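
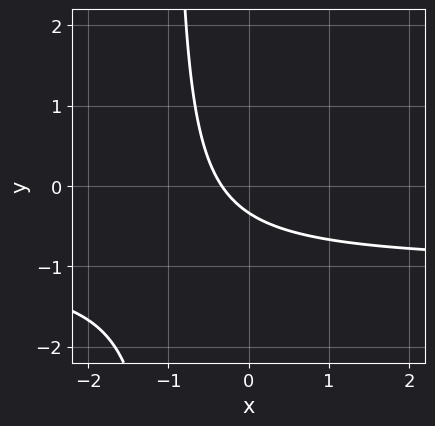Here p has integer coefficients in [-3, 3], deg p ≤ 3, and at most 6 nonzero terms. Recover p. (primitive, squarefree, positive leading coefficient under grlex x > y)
First, degree: no degree-1 curve has this shape, so deg p = 2.
Finally, solving for integer coefficients yields p as stated.

3*x*y + 3*x + 3*y + 1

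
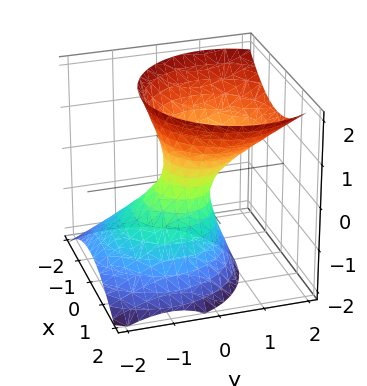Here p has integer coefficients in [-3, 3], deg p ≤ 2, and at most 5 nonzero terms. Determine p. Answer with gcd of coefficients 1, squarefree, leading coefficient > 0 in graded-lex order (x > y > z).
3*x^2 + 3*y^2 - 3*y*z - 2*z^2 - 1

1. The degree is 2 — no degree-1 surface has this shape.
2. Checking where it meets the axes: the surface avoids every integer z-axis point in the box.
3. Fitting integer coefficients to these (and the overall shape) gives p.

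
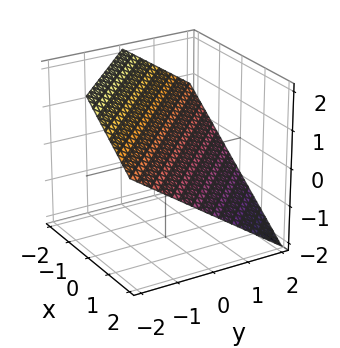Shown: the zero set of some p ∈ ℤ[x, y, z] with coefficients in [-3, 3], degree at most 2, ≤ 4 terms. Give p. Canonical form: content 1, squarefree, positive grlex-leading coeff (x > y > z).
2*x + 2*y + 3*z - 2

1. deg p = 1. The surface is flat (a plane).
2. Checking where it meets the axes: one y-axis crossing is at y = 1; it crosses the x-axis at the gridline x = 1.
3. Together with the visible shape, these determine p as stated.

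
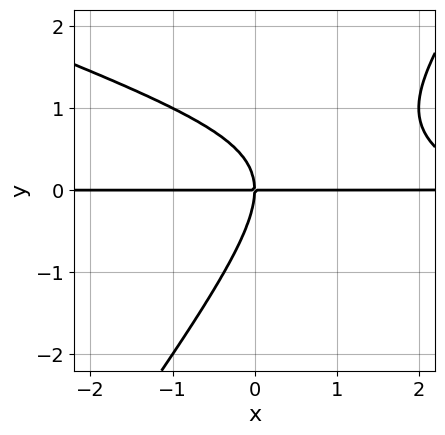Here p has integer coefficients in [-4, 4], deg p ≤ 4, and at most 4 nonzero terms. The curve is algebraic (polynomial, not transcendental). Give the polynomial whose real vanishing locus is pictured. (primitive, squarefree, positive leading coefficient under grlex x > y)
x^2*y + 2*x*y^2 - 2*y^3 - 3*x*y

1. deg p = 3.
2. From the visible intercepts: the visible x-axis segment lies entirely on the curve; one y-axis crossing is at y = 0.
3. Assembling these constraints gives the stated polynomial.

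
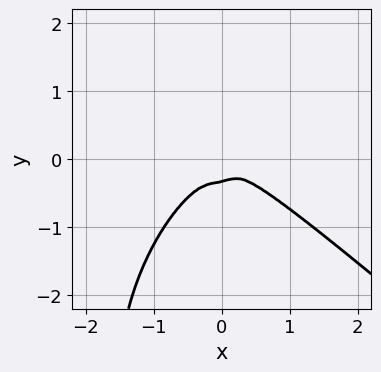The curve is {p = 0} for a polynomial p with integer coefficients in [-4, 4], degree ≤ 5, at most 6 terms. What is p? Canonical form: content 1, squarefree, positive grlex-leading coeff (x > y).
2*x^4 - x^2*y^2 + 2*x*y^3 + 3*y^3 + y^2

First, deg p = 4. No degree-3 curve has this shape.
Finally, matching integer coefficients to the picture gives p.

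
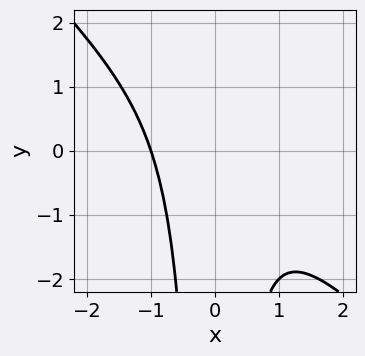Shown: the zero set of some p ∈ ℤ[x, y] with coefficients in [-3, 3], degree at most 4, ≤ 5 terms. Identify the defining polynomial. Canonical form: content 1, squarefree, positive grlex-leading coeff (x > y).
x^3 + x^2*y + 1

1. The degree is 3 — a generic line meets the curve in up to 3 points.
2. Observable constraints: the curve avoids every integer y-axis point in the box; one x-axis crossing is at x = -1.
3. Fitting integer coefficients to these (and the overall shape) gives p.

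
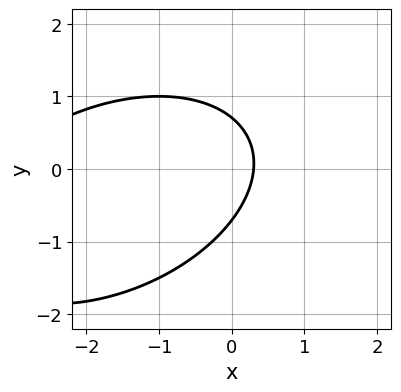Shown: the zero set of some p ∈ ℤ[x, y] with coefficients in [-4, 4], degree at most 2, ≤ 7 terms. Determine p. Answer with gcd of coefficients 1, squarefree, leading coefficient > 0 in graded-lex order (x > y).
x^2 - x*y + 2*y^2 + 3*x - 1

First, deg p = 2. No degree-1 curve has this shape.
Finally, the integer polynomial consistent with all of this is the stated p.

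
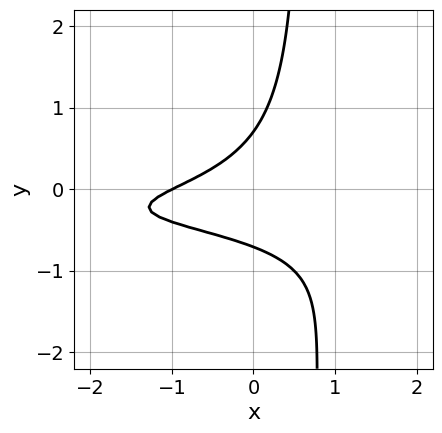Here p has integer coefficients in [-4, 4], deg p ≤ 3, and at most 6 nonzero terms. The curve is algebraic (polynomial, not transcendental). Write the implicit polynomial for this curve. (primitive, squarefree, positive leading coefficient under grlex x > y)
1. The degree is 3 — no degree-2 curve has this shape.
2. From the visible intercepts: one x-axis crossing is at x = -1.
3. Putting this together gives p.

3*x*y^2 + 2*x*y - 2*y^2 + x + 1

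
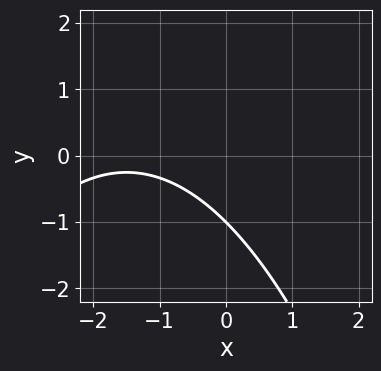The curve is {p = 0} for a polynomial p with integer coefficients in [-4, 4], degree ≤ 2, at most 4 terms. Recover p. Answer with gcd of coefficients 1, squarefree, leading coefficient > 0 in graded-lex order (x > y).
deg p = 2. No degree-1 curve has this shape.
Checking where it meets the axes: it meets the y-axis at y = -1 (among the integer gridlines); the curve avoids every integer x-axis point in the box.
Together with the visible shape, these determine p as stated.

x^2 + 3*x + 3*y + 3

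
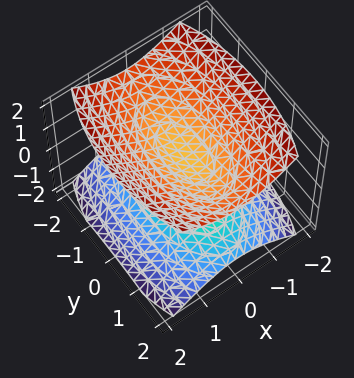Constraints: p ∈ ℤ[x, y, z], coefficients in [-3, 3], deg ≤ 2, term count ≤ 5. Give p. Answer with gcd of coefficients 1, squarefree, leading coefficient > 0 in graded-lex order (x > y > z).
3*x^2 + y^2 - 3*z^2 + 1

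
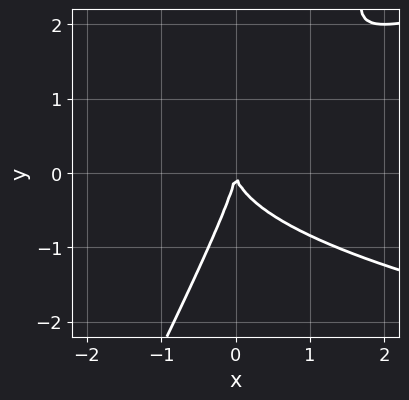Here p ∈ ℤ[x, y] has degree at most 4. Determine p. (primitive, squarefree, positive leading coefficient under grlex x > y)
The degree is 3 — the shape is more complex than any degree-2 curve.
From the visible intercepts: one y-axis crossing is at y = 0; it crosses the x-axis at the gridline x = 0.
These observations pin down the coefficients.

2*x*y^2 - y^3 - 2*x^2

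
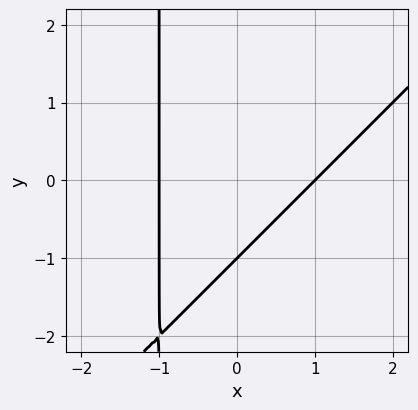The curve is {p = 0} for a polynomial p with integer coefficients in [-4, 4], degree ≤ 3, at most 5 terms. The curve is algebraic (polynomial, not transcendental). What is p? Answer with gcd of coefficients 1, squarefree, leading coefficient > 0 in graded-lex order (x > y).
deg p = 2.
From the visible intercepts: among the integer gridlines, it crosses the x-axis at x ∈ {-1, 1}; it crosses the y-axis at the gridline y = -1.
Together with the visible shape, these determine p as stated.

x^2 - x*y - y - 1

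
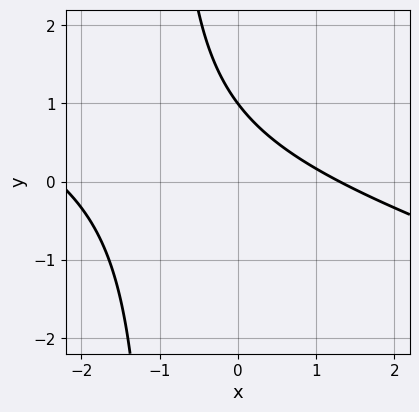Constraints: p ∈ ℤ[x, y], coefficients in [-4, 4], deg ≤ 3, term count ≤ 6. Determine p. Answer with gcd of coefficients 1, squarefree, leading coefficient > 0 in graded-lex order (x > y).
x^2 + 3*x*y + x + 3*y - 3

First, the degree is 2 — no degree-1 curve has this shape.
Then, checking where it meets the axes: it meets the y-axis at y = 1 (among the integer gridlines).
Finally, matching integer coefficients to the picture gives p.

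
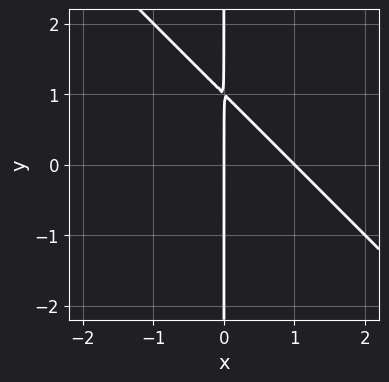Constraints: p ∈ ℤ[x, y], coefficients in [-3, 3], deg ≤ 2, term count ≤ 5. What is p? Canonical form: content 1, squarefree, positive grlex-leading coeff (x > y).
x^2 + x*y - x

First, degree: no degree-1 curve has this shape, so deg p = 2.
Then, reading off the gridlines: the x-axis gridline crossings are at x ∈ {0, 1}; the visible y-axis segment lies entirely on the curve.
Finally, the integer polynomial consistent with all of this is the stated p.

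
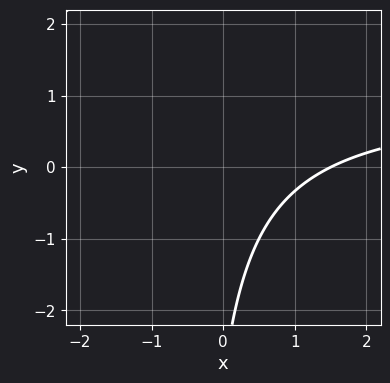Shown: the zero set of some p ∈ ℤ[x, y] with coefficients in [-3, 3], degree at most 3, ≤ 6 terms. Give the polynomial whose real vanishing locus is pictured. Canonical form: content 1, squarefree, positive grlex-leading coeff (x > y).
2*x*y - 2*x + y + 3

First, degree: no degree-1 curve has this shape, so deg p = 2.
Next, against the integer gridlines: it misses every integer gridline on the y-axis.
Finally, assembling these constraints gives the stated polynomial.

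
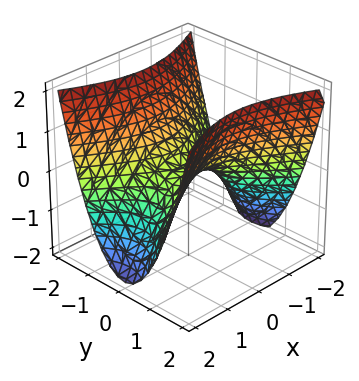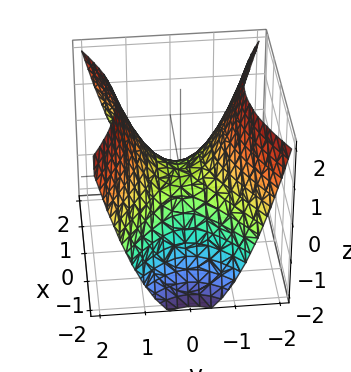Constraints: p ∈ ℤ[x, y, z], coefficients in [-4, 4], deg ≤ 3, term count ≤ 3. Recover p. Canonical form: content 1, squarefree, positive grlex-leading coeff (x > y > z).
x^2 - 2*y^2 + 2*z

First, deg p = 2. A hyperbolic paraboloid; a quadric.
Then, symmetries: it's symmetric under x → −x, forcing even powers of x; mirror symmetry y ↦ −y ⇒ only even powers of y.
Then, reading off the gridlines: one x-axis crossing is at x = 0; it crosses the y-axis at the gridline y = 0; one z-axis crossing is at z = 0.
Finally, putting this together gives p.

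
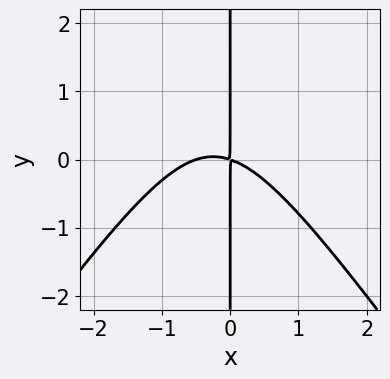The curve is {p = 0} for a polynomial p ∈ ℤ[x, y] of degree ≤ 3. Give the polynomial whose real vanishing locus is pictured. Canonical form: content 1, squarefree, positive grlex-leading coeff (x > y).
First, the degree is 3 — the shape is more complex than any degree-2 curve.
Next, from the visible intercepts: the visible y-axis segment lies entirely on the curve.
Finally, matching integer coefficients to the picture gives p.

2*x^3 - x*y^2 + x^2 + 3*x*y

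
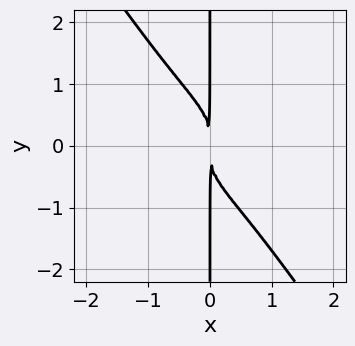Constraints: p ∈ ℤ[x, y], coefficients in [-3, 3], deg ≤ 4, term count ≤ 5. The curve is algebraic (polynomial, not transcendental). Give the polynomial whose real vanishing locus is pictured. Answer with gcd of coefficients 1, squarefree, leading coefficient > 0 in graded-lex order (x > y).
(a) Degree: no degree-3 curve has this shape, so deg p = 4.
(b) Observable constraints: every point of the y-axis in the box is on the curve.
(c) Putting this together gives p.

x^4 + x^2*y^2 + x*y^3 + x^2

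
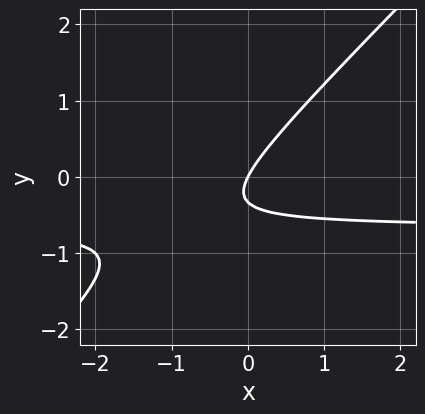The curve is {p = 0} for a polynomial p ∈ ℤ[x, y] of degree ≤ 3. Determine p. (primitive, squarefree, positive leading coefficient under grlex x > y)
(a) The degree is 2 — a generic line meets the curve in up to 2 points.
(b) Reading off the gridlines: it crosses the x-axis at the gridline x = 0; it meets the y-axis at y = 0 (among the integer gridlines).
(c) The integer polynomial consistent with all of this is the stated p.

3*x*y - 3*y^2 + 2*x - y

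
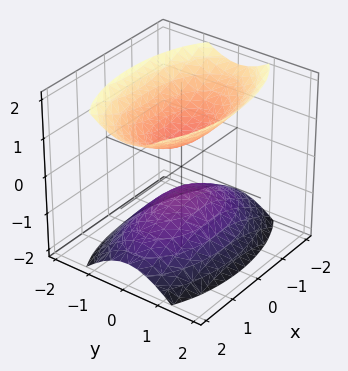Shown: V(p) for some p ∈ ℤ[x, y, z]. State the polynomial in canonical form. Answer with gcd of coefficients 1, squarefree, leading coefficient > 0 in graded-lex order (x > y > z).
x^2 + 3*y^2 - 2*z^2 + 1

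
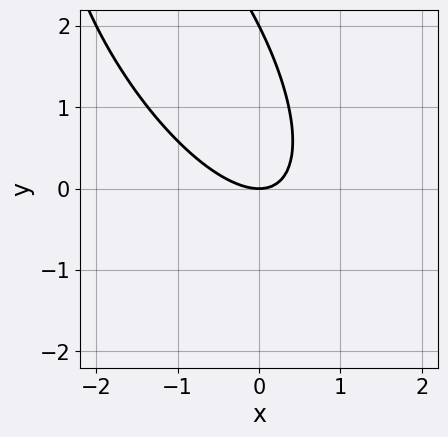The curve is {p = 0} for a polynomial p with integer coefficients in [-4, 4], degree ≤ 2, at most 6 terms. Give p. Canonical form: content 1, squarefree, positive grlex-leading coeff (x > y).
2*x^2 + 2*x*y + y^2 - 2*y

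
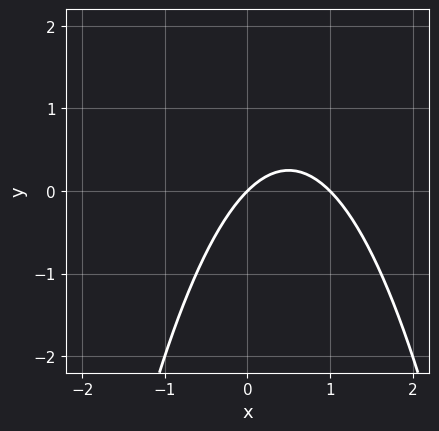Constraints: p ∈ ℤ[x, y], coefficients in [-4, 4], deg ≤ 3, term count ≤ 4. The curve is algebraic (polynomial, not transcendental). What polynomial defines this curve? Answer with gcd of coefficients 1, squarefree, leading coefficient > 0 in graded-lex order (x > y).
The degree is 2 — the shape is more complex than any degree-1 curve.
Reading off the gridlines: it meets the y-axis at y = 0 (among the integer gridlines); among the integer gridlines, it crosses the x-axis at x ∈ {0, 1}.
Putting this together gives p.

x^2 - x + y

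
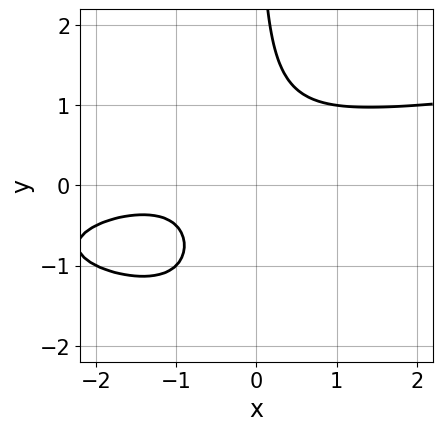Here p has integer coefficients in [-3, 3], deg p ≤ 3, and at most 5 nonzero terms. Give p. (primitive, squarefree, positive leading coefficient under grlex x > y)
deg p = 3. The shape is more complex than any degree-2 curve.
Reading off the gridlines: it misses every integer gridline on the x-axis; it misses every integer gridline on the y-axis.
Putting this together gives p.

2*x*y^2 - x^2 + 3*x*y - 2*x - 2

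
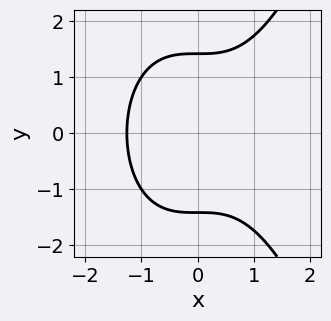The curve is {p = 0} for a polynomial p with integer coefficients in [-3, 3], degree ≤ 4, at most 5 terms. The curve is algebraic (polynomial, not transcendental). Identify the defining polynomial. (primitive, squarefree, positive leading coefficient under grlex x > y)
x^3 - y^2 + 2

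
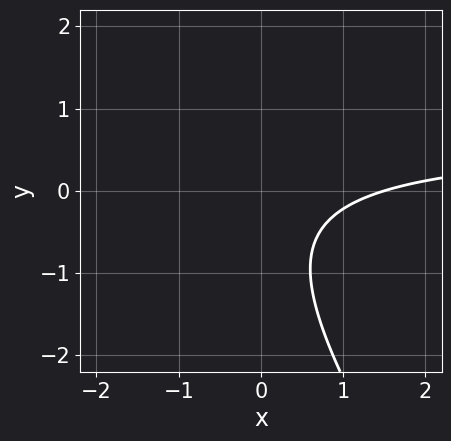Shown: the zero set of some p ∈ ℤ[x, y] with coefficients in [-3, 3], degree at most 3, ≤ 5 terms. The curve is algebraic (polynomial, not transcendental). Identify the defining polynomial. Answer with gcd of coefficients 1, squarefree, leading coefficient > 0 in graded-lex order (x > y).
3*x*y + 2*y^2 - 2*x + 2*y + 3

The degree is 2 — the shape is more complex than any degree-1 curve.
From the visible intercepts: the curve avoids every integer y-axis point in the box.
Putting this together gives p.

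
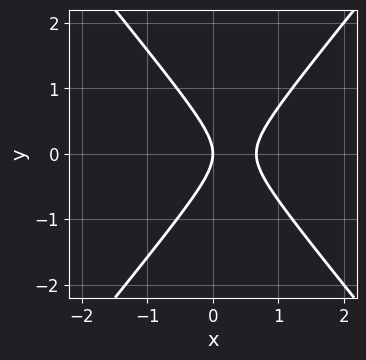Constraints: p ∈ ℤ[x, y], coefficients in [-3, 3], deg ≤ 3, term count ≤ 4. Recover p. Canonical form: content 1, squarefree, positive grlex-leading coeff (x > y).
3*x^2 - 2*y^2 - 2*x

First, deg p = 2. A generic line meets the curve in up to 2 points.
Then, symmetries: mirror symmetry y ↦ −y ⇒ only even powers of y.
Then, observable constraints: it meets the x-axis at x = 0 (among the integer gridlines); one y-axis crossing is at y = 0.
Finally, fitting integer coefficients to these (and the overall shape) gives p.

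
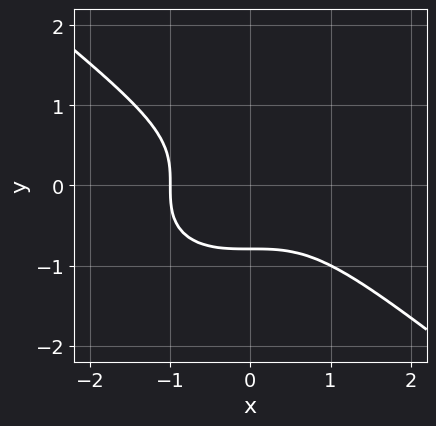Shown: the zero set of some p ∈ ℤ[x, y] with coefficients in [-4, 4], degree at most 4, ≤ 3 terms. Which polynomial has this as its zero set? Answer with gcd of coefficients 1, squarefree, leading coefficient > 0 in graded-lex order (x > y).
The degree is 3 — no degree-2 curve has this shape.
Reading off the gridlines: it meets the x-axis at x = -1 (among the integer gridlines).
The integer polynomial consistent with all of this is the stated p.

x^3 + 2*y^3 + 1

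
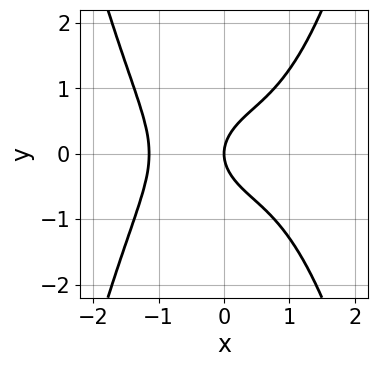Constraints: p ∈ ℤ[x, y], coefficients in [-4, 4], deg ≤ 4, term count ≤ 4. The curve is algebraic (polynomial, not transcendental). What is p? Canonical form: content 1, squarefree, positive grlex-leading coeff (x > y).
2*x^4 - 3*y^2 + 3*x

First, the degree is 4 — the shape is more complex than any degree-3 curve.
Then, symmetries: mirror symmetry y ↦ −y ⇒ only even powers of y.
Then, from the axis intercepts and sections: it meets the y-axis at y = 0 (among the integer gridlines); one x-axis crossing is at x = 0.
Finally, solving for integer coefficients yields p as stated.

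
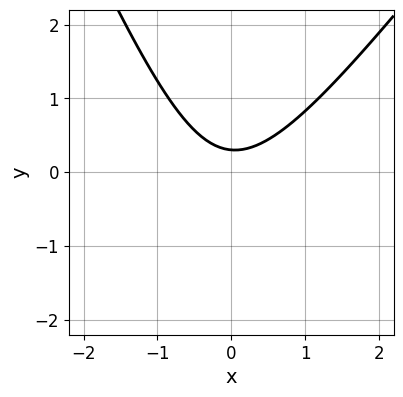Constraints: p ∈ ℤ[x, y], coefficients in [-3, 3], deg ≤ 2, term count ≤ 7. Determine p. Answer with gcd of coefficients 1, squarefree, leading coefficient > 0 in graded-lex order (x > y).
3*x^2 - x*y - y^2 - 3*y + 1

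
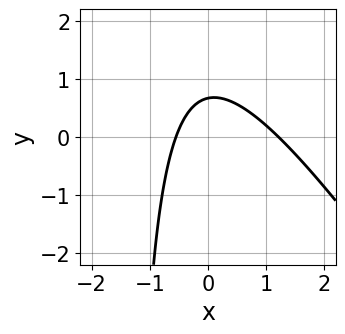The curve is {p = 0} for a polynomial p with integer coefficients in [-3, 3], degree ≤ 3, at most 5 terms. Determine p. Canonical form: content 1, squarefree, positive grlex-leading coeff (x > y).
(a) Degree: the shape is more complex than any degree-1 curve, so deg p = 2.
(b) Putting this together gives p.

3*x^2 + 2*x*y - 2*x + 3*y - 2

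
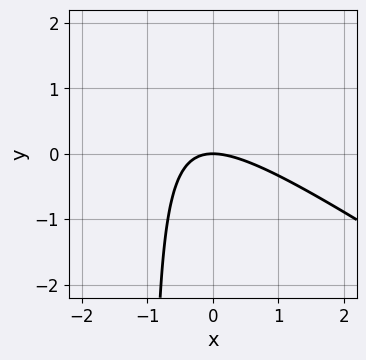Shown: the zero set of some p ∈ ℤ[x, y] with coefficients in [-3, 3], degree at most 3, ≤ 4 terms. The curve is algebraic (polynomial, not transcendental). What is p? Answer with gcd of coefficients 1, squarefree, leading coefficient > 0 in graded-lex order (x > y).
2*x^2 + 3*x*y + 3*y

(a) deg p = 2. The shape is more complex than any degree-1 curve.
(b) Reading off the gridlines: one y-axis crossing is at y = 0; it crosses the x-axis at the gridline x = 0.
(c) These observations pin down the coefficients.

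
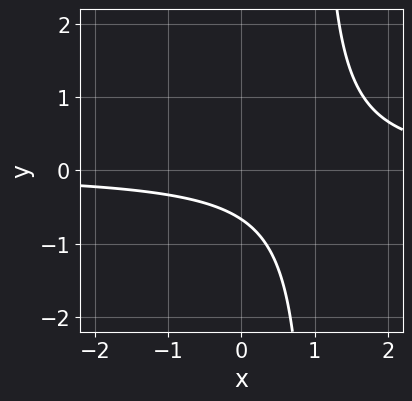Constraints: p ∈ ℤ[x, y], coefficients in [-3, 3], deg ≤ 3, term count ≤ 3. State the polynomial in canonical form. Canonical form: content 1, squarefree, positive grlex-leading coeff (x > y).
1. Degree: the shape is more complex than any degree-1 curve, so deg p = 2.
2. Reading off the gridlines: the curve avoids every integer x-axis point in the box.
3. Matching integer coefficients to the picture gives p.

3*x*y - 3*y - 2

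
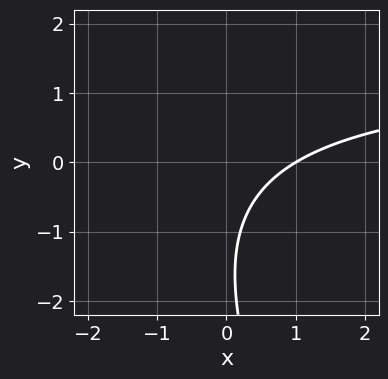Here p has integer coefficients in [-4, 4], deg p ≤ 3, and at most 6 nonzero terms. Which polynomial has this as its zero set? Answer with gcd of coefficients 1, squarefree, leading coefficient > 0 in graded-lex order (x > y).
deg p = 2. The shape is more complex than any degree-1 curve.
Observable constraints: it misses every integer gridline on the y-axis; it crosses the x-axis at the gridline x = 1.
Fitting integer coefficients to these (and the overall shape) gives p.

2*x*y + y^2 - 3*x + 3*y + 3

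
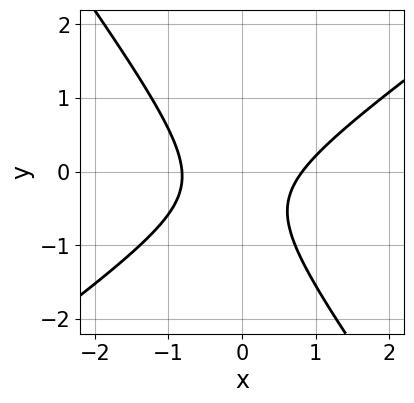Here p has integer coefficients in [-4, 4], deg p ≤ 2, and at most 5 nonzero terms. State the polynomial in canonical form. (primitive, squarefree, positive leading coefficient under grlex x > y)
Degree: no degree-1 curve has this shape, so deg p = 2.
Observable constraints: no y-intercept at any integer in the box.
The integer polynomial consistent with all of this is the stated p.

3*x^2 - 2*x*y - 3*y^2 - 2*y - 2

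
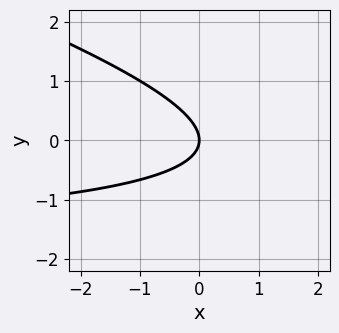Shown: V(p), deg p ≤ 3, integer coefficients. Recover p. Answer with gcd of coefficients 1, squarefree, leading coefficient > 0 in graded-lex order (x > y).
x*y + 3*y^2 + 2*x

First, degree: a generic line meets the curve in up to 2 points, so deg p = 2.
Then, reading off the gridlines: one x-axis crossing is at x = 0; one y-axis crossing is at y = 0.
Finally, solving for integer coefficients yields p as stated.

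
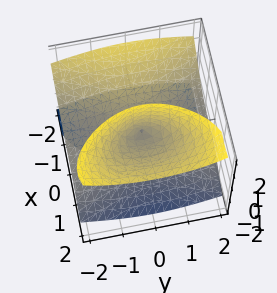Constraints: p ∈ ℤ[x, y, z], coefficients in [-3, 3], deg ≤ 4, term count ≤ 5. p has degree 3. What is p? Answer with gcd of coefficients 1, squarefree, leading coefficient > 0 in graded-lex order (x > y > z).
1. I count 2 distinct pieces.
2. Degree: no degree-2 surface has this shape, so deg p = 3.
3. Observable constraints: the visible z-axis segment lies entirely on the surface; the visible y-axis segment lies entirely on the surface; it crosses the x-axis at the gridline x = 0.
4. Solving for integer coefficients yields p as stated.

x^3 - 2*x*z^2 + y^2*z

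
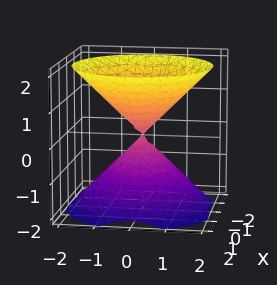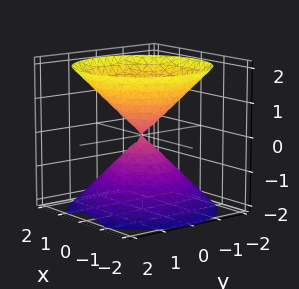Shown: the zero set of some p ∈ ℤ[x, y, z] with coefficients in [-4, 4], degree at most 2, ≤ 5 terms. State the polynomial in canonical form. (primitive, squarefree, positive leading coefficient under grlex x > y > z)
(a) There are 2 components.
(b) The degree is 2 — a double cone through the origin; a quadric.
(c) Symmetries: mirror symmetry z ↦ −z ⇒ only even powers of z; every cross-section ⟂ z is a circle, so x, y appear only via x² + y².
(d) Reading off the gridlines: it meets the z-axis at z = 0 (among the integer gridlines); it crosses the y-axis at the gridline y = 0.
(e) Matching integer coefficients to the picture gives p.

x^2 + y^2 - z^2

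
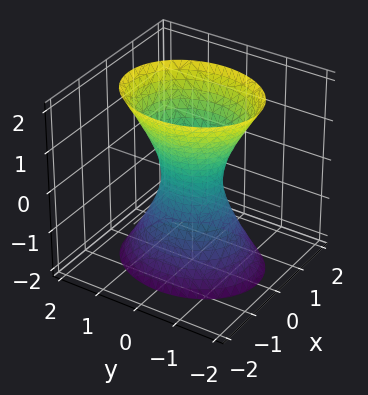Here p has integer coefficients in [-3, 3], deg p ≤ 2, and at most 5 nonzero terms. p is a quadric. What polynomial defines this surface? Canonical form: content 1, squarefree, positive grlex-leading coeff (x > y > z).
1. Degree: an hourglass — one-sheet hyperboloid; a quadric, so deg p = 2.
2. Symmetries: mirror symmetry z ↦ −z ⇒ only even powers of z; the y ↦ −y reflection is a symmetry, so y appears only in even powers; it's symmetric under x → −x, forcing even powers of x.
3. From the visible intercepts: it misses every integer gridline on the z-axis.
4. Fitting integer coefficients to these (and the overall shape) gives p.

3*x^2 + 2*y^2 - z^2 - 1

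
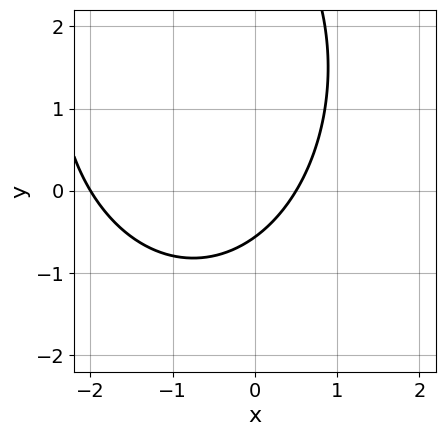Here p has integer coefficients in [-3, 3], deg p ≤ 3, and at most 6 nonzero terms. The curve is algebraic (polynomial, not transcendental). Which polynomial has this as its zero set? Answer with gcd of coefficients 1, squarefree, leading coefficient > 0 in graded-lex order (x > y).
2*x^2 + y^2 + 3*x - 3*y - 2

1. The degree is 2 — no degree-1 curve has this shape.
2. From the axis intercepts and sections: it meets the x-axis at x = -2 (among the integer gridlines).
3. Assembling these constraints gives the stated polynomial.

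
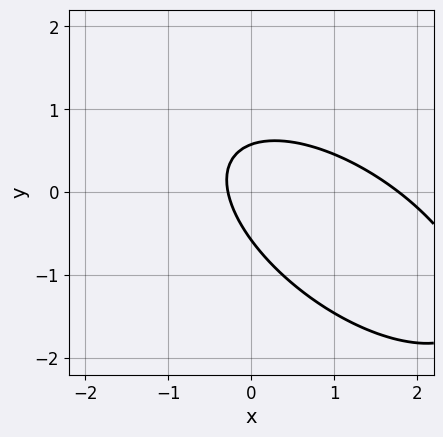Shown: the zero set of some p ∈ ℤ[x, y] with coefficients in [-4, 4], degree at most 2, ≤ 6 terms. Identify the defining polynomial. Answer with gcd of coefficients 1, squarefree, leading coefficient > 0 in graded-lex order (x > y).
2*x^2 + 3*x*y + 3*y^2 - 3*x - 1

(a) deg p = 2. The shape is more complex than any degree-1 curve.
(b) The integer polynomial consistent with all of this is the stated p.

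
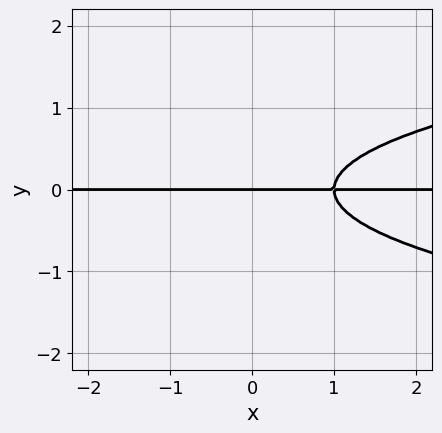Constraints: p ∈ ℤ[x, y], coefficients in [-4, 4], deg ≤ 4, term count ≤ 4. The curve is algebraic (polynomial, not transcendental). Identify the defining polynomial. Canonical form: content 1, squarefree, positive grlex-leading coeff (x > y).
First, degree: no degree-2 curve has this shape, so deg p = 3.
Then, from the visible intercepts: it meets the y-axis at y = 0 (among the integer gridlines); the visible x-axis segment lies entirely on the curve.
Finally, putting this together gives p.

2*y^3 - x*y + y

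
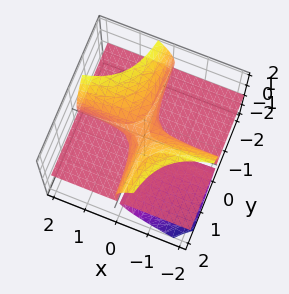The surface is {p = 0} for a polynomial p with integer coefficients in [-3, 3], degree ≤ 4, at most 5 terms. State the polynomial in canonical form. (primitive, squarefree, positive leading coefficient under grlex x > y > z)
(a) I count 3 distinct pieces. Treating them together as one polynomial.
(b) The degree is 3 — no degree-2 surface has this shape.
(c) Observable constraints: the visible y-axis segment lies entirely on the surface; the visible x-axis segment lies entirely on the surface; one z-axis crossing is at z = 1.
(d) Together with the visible shape, these determine p as stated.

2*x*y*z + z^3 - z^2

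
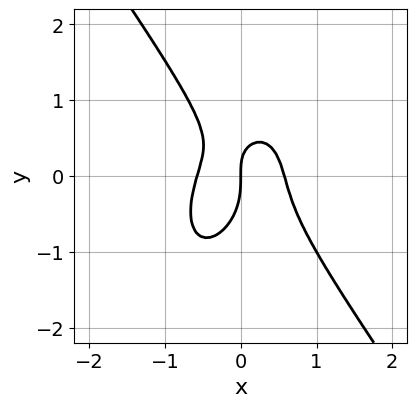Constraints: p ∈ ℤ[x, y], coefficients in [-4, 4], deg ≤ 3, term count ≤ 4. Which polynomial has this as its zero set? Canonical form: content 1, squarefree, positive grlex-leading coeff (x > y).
3*x^3 + y^3 + x*y - x

Degree: no degree-2 curve has this shape, so deg p = 3.
From the axis intercepts and sections: it meets the y-axis at y = 0 (among the integer gridlines); one x-axis crossing is at x = 0.
Matching integer coefficients to the picture gives p.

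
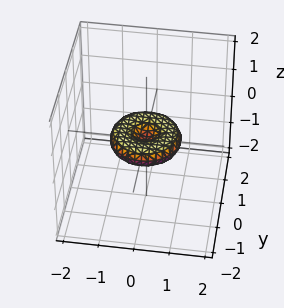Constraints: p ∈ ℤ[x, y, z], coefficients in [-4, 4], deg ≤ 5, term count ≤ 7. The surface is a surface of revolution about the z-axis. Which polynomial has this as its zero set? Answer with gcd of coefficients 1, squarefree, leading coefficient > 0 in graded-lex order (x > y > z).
(a) Degree: a generic line meets the surface in up to 4 points, so deg p = 4.
(b) Symmetry: the surface is invariant under rotation about z: p = q(x² + y², z).
(c) From the visible intercepts: the x-axis gridline crossings are at x ∈ {-1, 0, 1}; one z-axis crossing is at z = 0; a circular section at z = 0 has radius exactly 1.
(d) Putting this together gives p.

x^4 + 2*x^2*y^2 + y^4 - x^2 - y^2 + 3*z^2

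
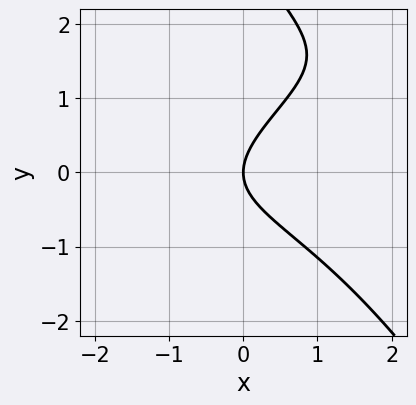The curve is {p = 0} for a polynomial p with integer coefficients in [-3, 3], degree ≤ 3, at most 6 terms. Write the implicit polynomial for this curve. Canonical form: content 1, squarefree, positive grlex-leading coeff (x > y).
1. The degree is 3 — no degree-2 curve has this shape.
2. From the visible intercepts: it meets the y-axis at y = 0 (among the integer gridlines); one x-axis crossing is at x = 0.
3. These observations pin down the coefficients.

x^2*y - x*y^2 - y^3 + 3*y^2 - 3*x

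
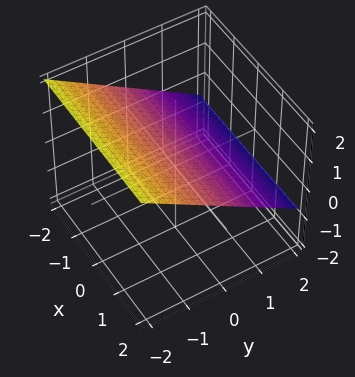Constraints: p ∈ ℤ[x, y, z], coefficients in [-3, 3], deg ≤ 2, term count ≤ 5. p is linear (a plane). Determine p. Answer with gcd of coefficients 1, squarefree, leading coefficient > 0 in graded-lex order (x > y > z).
First, the degree is 1 — every cross-section is a straight line — this is a plane.
Then, checking where it meets the axes: it misses every integer gridline on the x-axis; one y-axis crossing is at y = 1.
Finally, these observations pin down the coefficients.

2*y + 3*z - 2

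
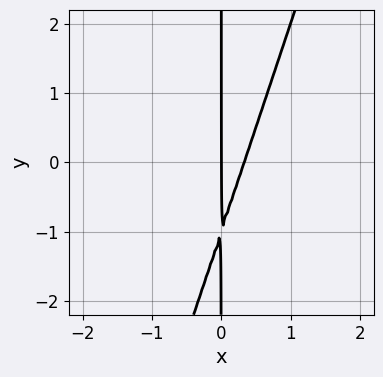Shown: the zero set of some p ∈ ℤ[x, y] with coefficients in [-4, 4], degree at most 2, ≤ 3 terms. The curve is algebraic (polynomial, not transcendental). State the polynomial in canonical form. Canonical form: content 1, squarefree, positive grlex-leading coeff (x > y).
Degree: the shape is more complex than any degree-1 curve, so deg p = 2.
Checking where it meets the axes: the visible y-axis segment lies entirely on the curve; one x-axis crossing is at x = 0.
Fitting integer coefficients to these (and the overall shape) gives p.

3*x^2 - x*y - x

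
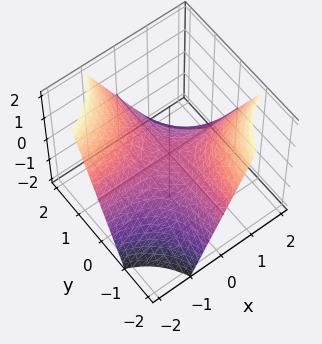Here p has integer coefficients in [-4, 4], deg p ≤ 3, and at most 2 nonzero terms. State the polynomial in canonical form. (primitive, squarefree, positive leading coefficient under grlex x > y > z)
Degree: a saddle surface; a quadric, so deg p = 2.
From the axis intercepts and sections: the visible y-axis segment lies entirely on the surface; it meets the z-axis at z = 0 (among the integer gridlines).
Fitting integer coefficients to these (and the overall shape) gives p. Check: (1, 0, 0) on the x-axis lies on the surface, and p(1, 0, 0) = 0. ✓

x*y + z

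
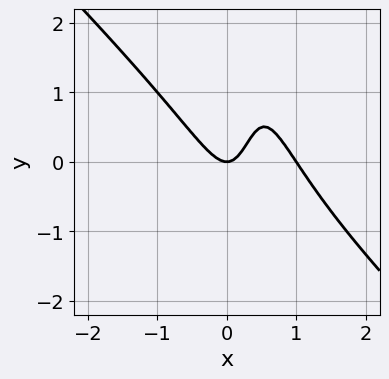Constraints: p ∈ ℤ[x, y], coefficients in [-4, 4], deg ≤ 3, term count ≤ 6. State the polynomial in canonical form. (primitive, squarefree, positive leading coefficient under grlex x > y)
First, degree: the shape is more complex than any degree-2 curve, so deg p = 3.
Next, against the integer gridlines: the x-axis gridline crossings are at x ∈ {0, 1}; it crosses the y-axis at the gridline y = 0.
Finally, assembling these constraints gives the stated polynomial.

3*x^3 + 3*x^2*y - 3*x^2 - 2*x*y + y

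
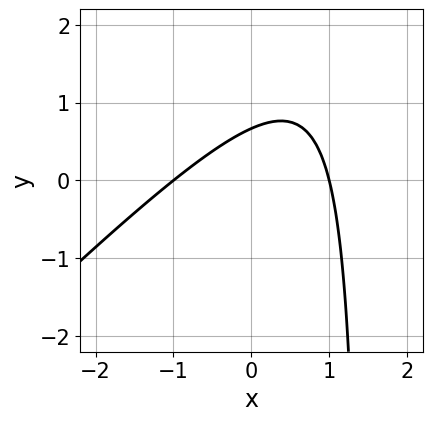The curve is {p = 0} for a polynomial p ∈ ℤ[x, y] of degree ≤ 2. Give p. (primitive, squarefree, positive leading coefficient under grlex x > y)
1. deg p = 2.
2. Checking where it meets the axes: among the integer gridlines, it crosses the x-axis at x ∈ {-1, 1}.
3. Solving for integer coefficients yields p as stated.

2*x^2 - 2*x*y + 3*y - 2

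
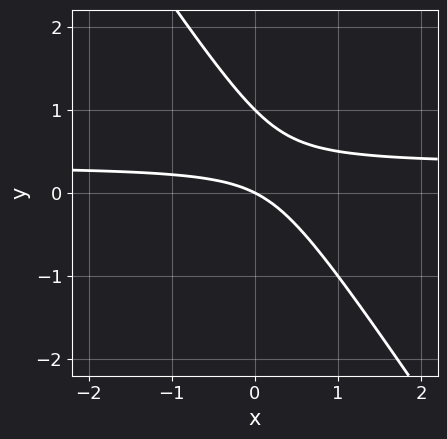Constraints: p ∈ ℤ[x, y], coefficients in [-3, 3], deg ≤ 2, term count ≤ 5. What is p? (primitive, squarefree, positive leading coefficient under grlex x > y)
deg p = 2.
Reading off the gridlines: among the integer gridlines, it crosses the y-axis at y ∈ {0, 1}; it meets the x-axis at x = 0 (among the integer gridlines).
The integer polynomial consistent with all of this is the stated p.

3*x*y + 2*y^2 - x - 2*y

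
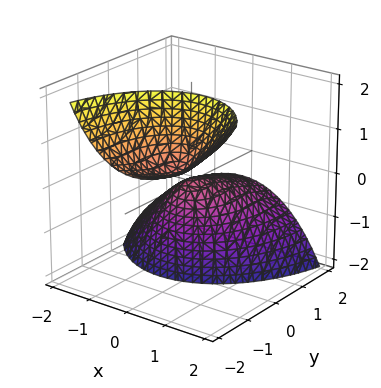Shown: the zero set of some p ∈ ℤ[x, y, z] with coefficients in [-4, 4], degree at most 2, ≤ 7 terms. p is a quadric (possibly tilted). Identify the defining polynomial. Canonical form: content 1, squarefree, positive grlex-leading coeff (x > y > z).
2*x^2 - x*z + y^2 + 3*y*z + z

(a) There are 2 components. They look like related sheets of one shape, so recover p as a whole.
(b) The degree is 2 — no degree-1 surface has this shape.
(c) From the visible intercepts: it meets the z-axis at z = 0 (among the integer gridlines); it meets the x-axis at x = 0 (among the integer gridlines).
(d) These observations pin down the coefficients.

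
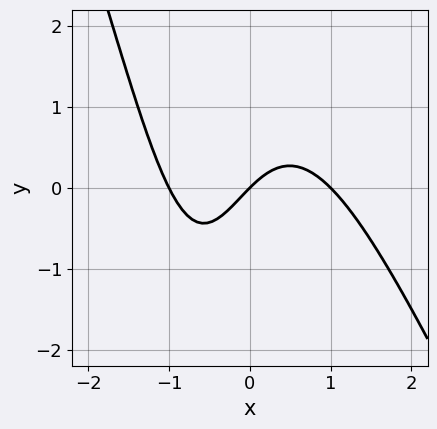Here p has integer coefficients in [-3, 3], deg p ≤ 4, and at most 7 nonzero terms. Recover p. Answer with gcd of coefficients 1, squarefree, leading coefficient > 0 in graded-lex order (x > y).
1. deg p = 3.
2. Against the integer gridlines: the x-axis gridline crossings are at x ∈ {-1, 0, 1}; it meets the y-axis at y = 0 (among the integer gridlines).
3. These observations pin down the coefficients.

2*x^3 + x^2*y + x*y - 2*x + 2*y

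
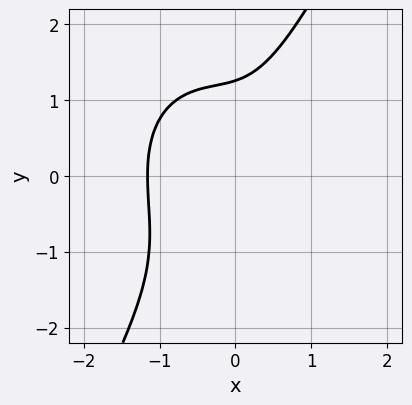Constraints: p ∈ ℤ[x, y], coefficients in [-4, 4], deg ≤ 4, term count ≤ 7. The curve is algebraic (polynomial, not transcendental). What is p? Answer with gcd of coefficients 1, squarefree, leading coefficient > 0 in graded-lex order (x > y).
3*x^3 + x*y^2 - y^3 + 2*x^2 + 2

The degree is 3 — no degree-2 curve has this shape.
Putting this together gives p.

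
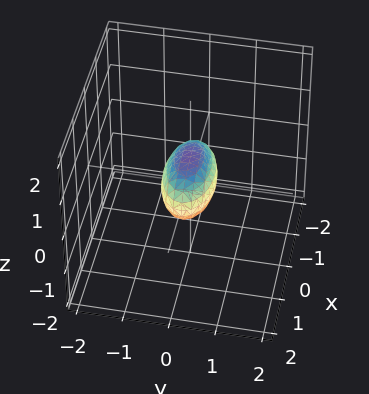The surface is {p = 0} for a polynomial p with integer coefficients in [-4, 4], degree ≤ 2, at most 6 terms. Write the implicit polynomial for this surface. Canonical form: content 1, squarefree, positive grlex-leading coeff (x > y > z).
x^2 + 3*y^2 + 2*z^2 - 1

(a) deg p = 2. A closed, bounded, convex surface; a quadric.
(b) Symmetries: it's symmetric under y → −y, forcing even powers of y; mirror symmetry z ↦ −z ⇒ only even powers of z; it's symmetric under x → −x, forcing even powers of x.
(c) From the axis intercepts and sections: the x-axis gridline crossings are at x ∈ {-1, 1}.
(d) These observations pin down the coefficients.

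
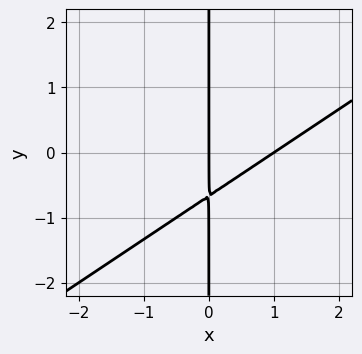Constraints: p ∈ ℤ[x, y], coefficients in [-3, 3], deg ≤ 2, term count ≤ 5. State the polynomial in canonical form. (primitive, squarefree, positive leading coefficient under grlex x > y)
First, the degree is 2 — a generic line meets the curve in up to 2 points.
Next, observable constraints: the visible y-axis segment lies entirely on the curve; the x-axis gridline crossings are at x ∈ {0, 1}.
Finally, these observations pin down the coefficients.

2*x^2 - 3*x*y - 2*x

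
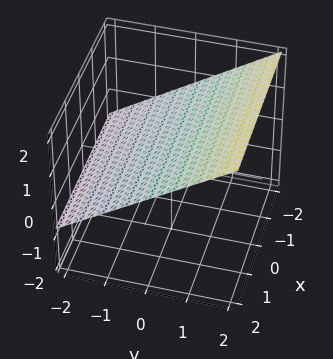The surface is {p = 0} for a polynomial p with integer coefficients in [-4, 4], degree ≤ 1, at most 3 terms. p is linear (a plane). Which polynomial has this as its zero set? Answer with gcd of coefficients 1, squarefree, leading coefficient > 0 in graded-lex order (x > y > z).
2*y - 3*z + 2

(a) The degree is 1 — the surface is flat (a plane).
(b) From the axis intercepts and sections: one y-axis crossing is at y = -1; the surface avoids every integer x-axis point in the box.
(c) Putting this together gives p.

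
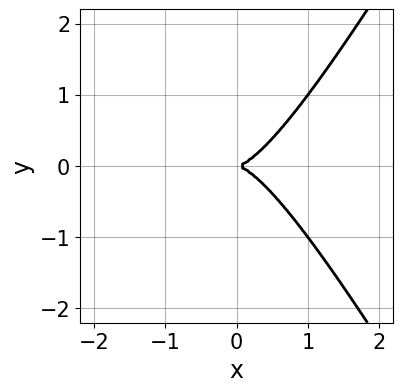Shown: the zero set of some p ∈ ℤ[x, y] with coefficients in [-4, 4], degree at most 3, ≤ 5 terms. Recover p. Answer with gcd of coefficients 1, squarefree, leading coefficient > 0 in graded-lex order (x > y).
3*x^3 - x*y^2 - 2*y^2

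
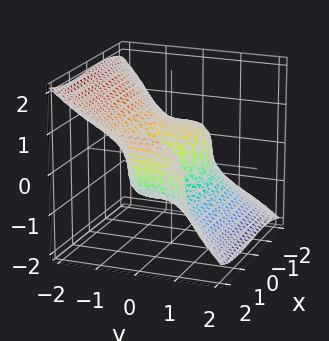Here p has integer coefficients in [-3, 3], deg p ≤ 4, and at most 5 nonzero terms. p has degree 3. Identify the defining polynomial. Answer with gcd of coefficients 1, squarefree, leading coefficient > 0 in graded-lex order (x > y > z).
First, the degree is 3 — the shape is more complex than any degree-2 surface.
Next, reading off the gridlines: it meets the x-axis at x = 0 (among the integer gridlines); it crosses the y-axis at the gridline y = 0.
Finally, fitting integer coefficients to these (and the overall shape) gives p.

x^3 - 3*y^3 - y^2*z - 3*z^3 - 2*x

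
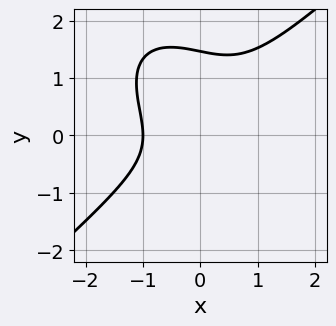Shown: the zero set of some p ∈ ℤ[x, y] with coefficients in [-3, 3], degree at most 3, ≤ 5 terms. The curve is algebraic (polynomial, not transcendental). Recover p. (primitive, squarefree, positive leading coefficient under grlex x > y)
First, the degree is 3 — the shape is more complex than any degree-2 curve.
Then, observable constraints: it crosses the x-axis at the gridline x = -1.
Finally, the integer polynomial consistent with all of this is the stated p.

3*x^3 - x*y^2 - 3*y^3 + 3*y^2 + 3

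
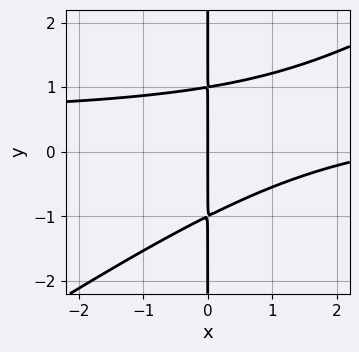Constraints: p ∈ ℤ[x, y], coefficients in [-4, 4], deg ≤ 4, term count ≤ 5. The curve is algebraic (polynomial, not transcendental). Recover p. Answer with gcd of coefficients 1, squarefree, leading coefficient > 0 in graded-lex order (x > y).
2*x^2*y - 3*x*y^2 - x^2 + 3*x

(a) Degree: no degree-2 curve has this shape, so deg p = 3.
(b) Checking where it meets the axes: one x-axis crossing is at x = 0; the visible y-axis segment lies entirely on the curve.
(c) Solving for integer coefficients yields p as stated.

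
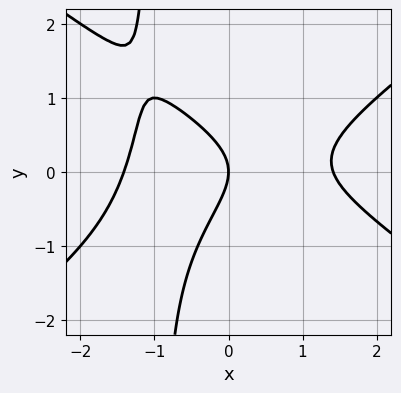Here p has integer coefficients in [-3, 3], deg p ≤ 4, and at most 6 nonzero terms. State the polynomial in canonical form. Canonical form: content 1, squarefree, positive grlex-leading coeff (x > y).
x^3 - 2*x*y^2 + x*y - 2*y^2 - 2*x

First, degree: the shape is more complex than any degree-2 curve, so deg p = 3.
Next, observable constraints: one y-axis crossing is at y = 0; one x-axis crossing is at x = 0.
Finally, matching integer coefficients to the picture gives p.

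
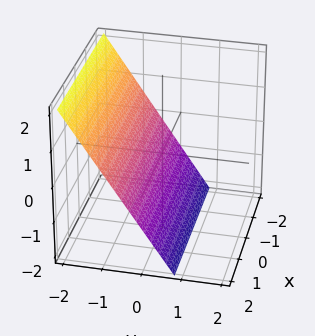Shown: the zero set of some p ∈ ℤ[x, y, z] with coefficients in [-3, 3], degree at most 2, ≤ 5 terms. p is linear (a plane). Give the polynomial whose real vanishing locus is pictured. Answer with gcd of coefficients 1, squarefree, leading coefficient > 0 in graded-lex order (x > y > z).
1. Degree: every cross-section is a straight line — this is a plane, so deg p = 1.
2. From the axis intercepts and sections: the surface avoids every integer x-axis point in the box; one z-axis crossing is at z = -1.
3. Putting this together gives p.

3*y + 2*z + 2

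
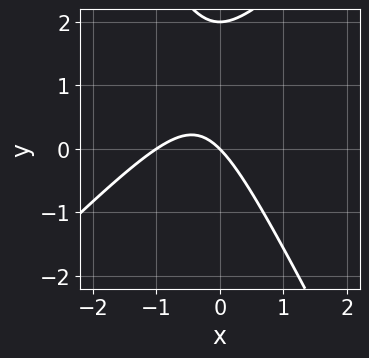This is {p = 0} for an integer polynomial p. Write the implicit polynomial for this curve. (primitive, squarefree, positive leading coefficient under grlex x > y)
2*x^2 - x*y - y^2 + 2*x + 2*y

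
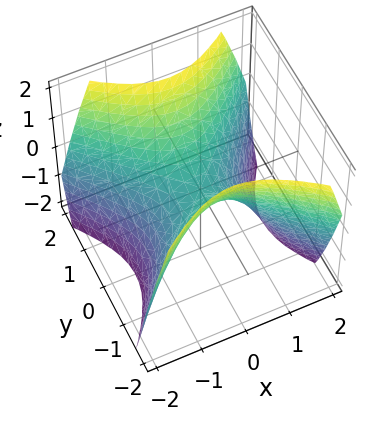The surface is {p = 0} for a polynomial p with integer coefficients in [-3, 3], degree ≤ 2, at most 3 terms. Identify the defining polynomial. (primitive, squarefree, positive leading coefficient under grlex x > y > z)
x^2 - y^2 + z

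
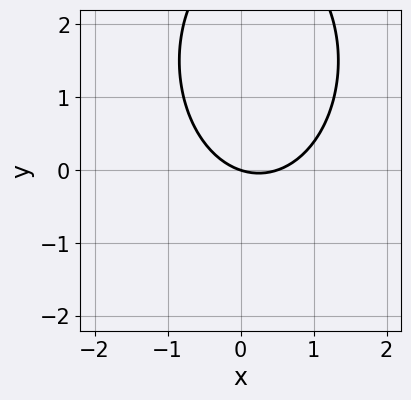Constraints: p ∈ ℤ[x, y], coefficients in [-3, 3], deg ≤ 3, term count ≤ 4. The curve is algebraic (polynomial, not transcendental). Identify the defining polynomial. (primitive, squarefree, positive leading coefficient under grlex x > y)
2*x^2 + y^2 - x - 3*y

1. deg p = 2. No degree-1 curve has this shape.
2. From the visible intercepts: it crosses the x-axis at the gridline x = 0; it crosses the y-axis at the gridline y = 0.
3. Solving for integer coefficients yields p as stated.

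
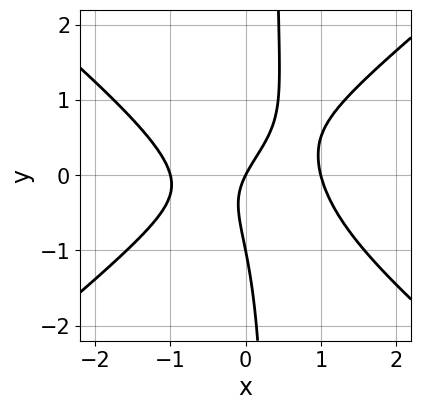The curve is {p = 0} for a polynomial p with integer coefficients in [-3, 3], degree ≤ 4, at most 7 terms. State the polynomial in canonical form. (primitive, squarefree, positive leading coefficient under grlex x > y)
(a) Degree: no degree-2 curve has this shape, so deg p = 3.
(b) Against the integer gridlines: the x-axis gridline crossings are at x ∈ {-1, 0, 1}; among the integer gridlines, it crosses the y-axis at y ∈ {-1, 0}.
(c) Solving for integer coefficients yields p as stated.

2*x^3 - 3*x*y^2 + y^2 - 2*x + y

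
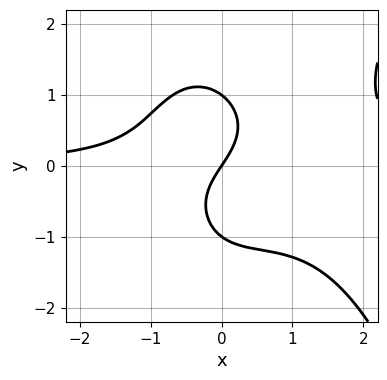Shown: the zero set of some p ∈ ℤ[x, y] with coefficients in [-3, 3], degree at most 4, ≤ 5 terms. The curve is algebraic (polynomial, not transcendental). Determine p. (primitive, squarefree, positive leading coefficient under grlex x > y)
2*x^3*y - 3*x^2*y - 2*y^3 - 3*x + 2*y

The degree is 4 — the shape is more complex than any degree-3 curve.
Observable constraints: the y-axis gridline crossings are at y ∈ {-1, 0, 1}; it meets the x-axis at x = 0 (among the integer gridlines).
These observations pin down the coefficients.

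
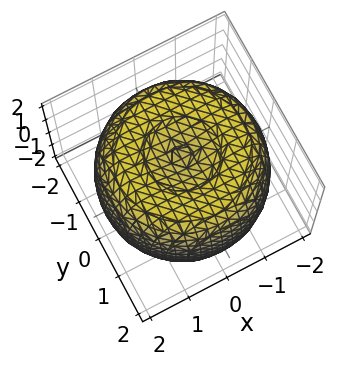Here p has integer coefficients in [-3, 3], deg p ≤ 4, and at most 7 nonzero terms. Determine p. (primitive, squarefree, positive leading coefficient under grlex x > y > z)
x^4 + 2*x^2*y^2 + y^4 - 3*x^2 - 3*y^2 + 2*z^2 - 3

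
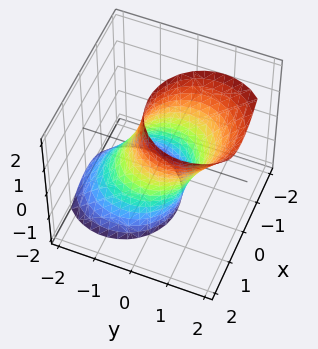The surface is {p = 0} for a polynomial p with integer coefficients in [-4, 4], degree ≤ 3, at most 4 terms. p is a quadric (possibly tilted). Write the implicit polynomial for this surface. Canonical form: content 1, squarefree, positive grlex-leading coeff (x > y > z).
x^2 + y^2 - y*z - 1

1. Degree: the shape is more complex than any degree-1 surface, so deg p = 2.
2. Reading off the gridlines: among the integer gridlines, it crosses the y-axis at y ∈ {-1, 1}; the x-axis gridline crossings are at x ∈ {-1, 1}; the surface avoids every integer z-axis point in the box.
3. These observations pin down the coefficients.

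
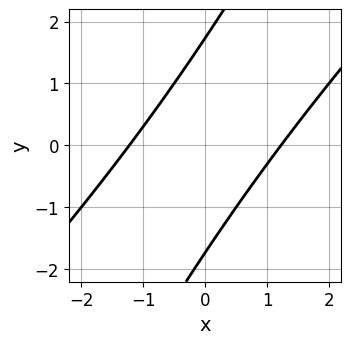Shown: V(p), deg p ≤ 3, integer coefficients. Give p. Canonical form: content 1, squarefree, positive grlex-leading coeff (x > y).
2*x^2 - 3*x*y + y^2 - 3

Degree: a generic line meets the curve in up to 2 points, so deg p = 2.
Matching integer coefficients to the picture gives p.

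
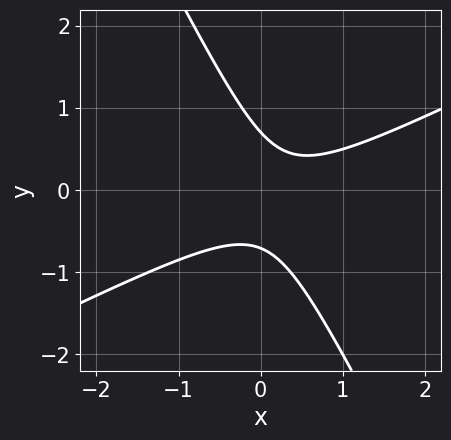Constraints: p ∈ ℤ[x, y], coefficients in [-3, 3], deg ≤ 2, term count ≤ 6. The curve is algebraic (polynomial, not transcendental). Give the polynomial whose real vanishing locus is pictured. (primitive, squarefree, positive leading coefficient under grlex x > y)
2*x^2 - 3*x*y - 2*y^2 - x + 1

(a) The degree is 2 — the shape is more complex than any degree-1 curve.
(b) From the axis intercepts and sections: it misses every integer gridline on the x-axis.
(c) These observations pin down the coefficients.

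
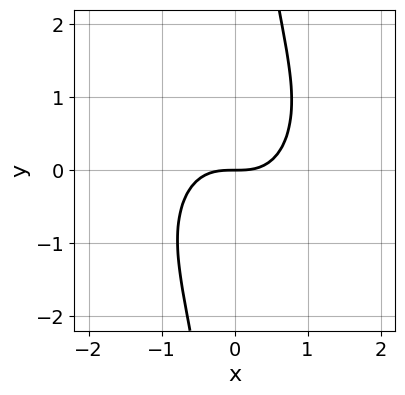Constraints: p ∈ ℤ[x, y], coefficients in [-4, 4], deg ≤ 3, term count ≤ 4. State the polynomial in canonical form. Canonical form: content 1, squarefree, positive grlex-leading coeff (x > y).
3*x^3 + 2*x*y^2 - 3*y

1. Degree: no degree-2 curve has this shape, so deg p = 3.
2. From the axis intercepts and sections: it meets the x-axis at x = 0 (among the integer gridlines); it meets the y-axis at y = 0 (among the integer gridlines).
3. These observations pin down the coefficients.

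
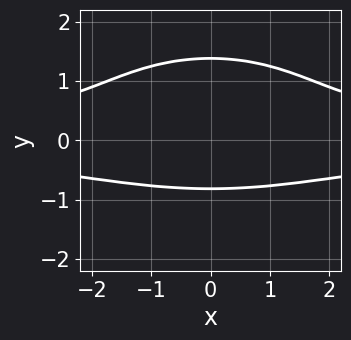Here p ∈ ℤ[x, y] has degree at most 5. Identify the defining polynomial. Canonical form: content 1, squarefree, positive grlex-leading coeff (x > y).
x^2*y^2 + 3*y^4 - 3*y^3 - 3

Degree: the shape is more complex than any degree-3 curve, so deg p = 4.
Symmetries: the x ↦ −x reflection is a symmetry, so x appears only in even powers.
Observable constraints: the curve avoids every integer x-axis point in the box.
These observations pin down the coefficients.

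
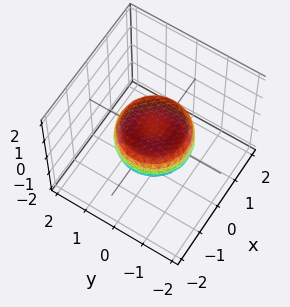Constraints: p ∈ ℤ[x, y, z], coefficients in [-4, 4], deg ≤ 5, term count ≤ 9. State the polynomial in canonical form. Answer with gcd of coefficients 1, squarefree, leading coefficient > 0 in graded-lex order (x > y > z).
The degree is 4 — the shape is more complex than any degree-3 surface.
Symmetries: rotational symmetry about the z-axis ⇒ p depends on x, y only through x² + y².
From the visible intercepts: a circular section at z = 0 has radius between 1 and 2.
Solving for integer coefficients yields p as stated.

2*x^4 + 4*x^2*y^2 + 2*y^4 - 2*x^2 - 2*y^2 + 3*z^2 - 1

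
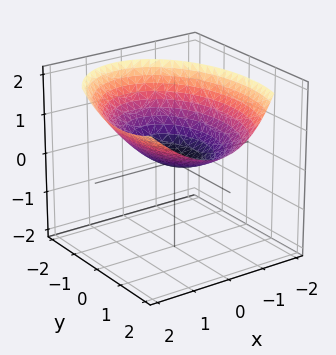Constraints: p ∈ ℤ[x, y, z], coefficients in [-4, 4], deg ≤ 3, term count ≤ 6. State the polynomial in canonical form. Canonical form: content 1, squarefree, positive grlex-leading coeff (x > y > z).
2*x^2 - x*z + y^2 - y*z - 3*z

First, degree: the shape is more complex than any degree-1 surface, so deg p = 2.
Next, from the axis intercepts and sections: one x-axis crossing is at x = 0; it meets the y-axis at y = 0 (among the integer gridlines); one z-axis crossing is at z = 0.
Finally, matching integer coefficients to the picture gives p.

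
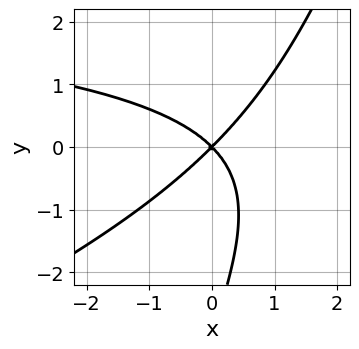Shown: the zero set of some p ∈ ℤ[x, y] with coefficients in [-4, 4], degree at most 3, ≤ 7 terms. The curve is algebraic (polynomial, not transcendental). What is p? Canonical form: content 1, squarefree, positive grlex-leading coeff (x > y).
First, degree: the shape is more complex than any degree-2 curve, so deg p = 3.
Next, reading off the gridlines: it crosses the y-axis at the gridline y = 0; one x-axis crossing is at x = 0.
Finally, assembling these constraints gives the stated polynomial.

x^2*y - 3*x*y^2 + y^3 - 3*x^2 + 3*y^2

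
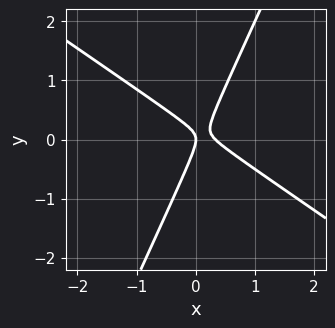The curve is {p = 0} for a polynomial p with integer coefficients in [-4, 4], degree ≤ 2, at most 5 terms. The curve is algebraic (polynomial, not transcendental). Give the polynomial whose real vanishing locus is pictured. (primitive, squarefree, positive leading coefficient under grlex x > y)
Degree: the shape is more complex than any degree-1 curve, so deg p = 2.
From the axis intercepts and sections: one y-axis crossing is at y = 0; it meets the x-axis at x = 0 (among the integer gridlines).
Matching integer coefficients to the picture gives p.

3*x^2 + 3*x*y - 2*y^2 - x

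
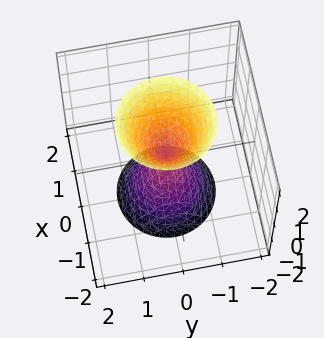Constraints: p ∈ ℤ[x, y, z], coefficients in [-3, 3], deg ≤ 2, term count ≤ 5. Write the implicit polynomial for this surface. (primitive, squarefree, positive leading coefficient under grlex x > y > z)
First, I count 2 distinct pieces.
Then, the degree is 2 — a double cone through the origin; a quadric.
Next, symmetry: the z-axis is an axis of rotation, so x and y enter only as x² + y²; the z ↦ −z reflection is a symmetry, so z appears only in even powers.
Then, against the integer gridlines: one z-axis crossing is at z = 0; a circular section at z = 1 has radius between 0 and 1; one y-axis crossing is at y = 0; one x-axis crossing is at x = 0.
Finally, solving for integer coefficients yields p as stated.

3*x^2 + 3*y^2 - z^2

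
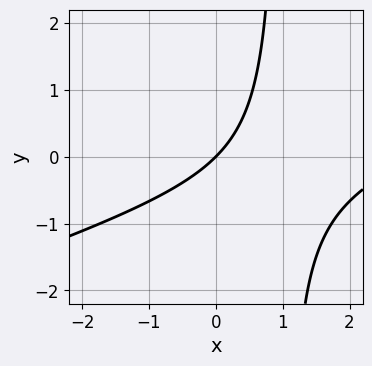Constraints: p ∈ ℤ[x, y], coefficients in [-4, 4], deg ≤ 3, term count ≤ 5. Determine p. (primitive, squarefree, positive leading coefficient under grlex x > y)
(a) The degree is 2 — no degree-1 curve has this shape.
(b) Against the integer gridlines: one y-axis crossing is at y = 0; it meets the x-axis at x = 0 (among the integer gridlines).
(c) Assembling these constraints gives the stated polynomial.

x^2 - 3*x*y - 3*x + 3*y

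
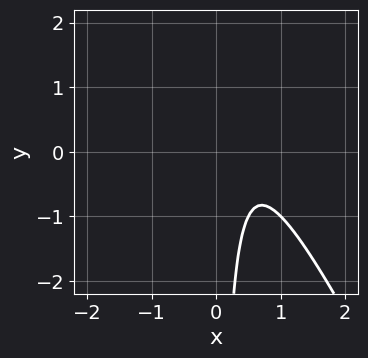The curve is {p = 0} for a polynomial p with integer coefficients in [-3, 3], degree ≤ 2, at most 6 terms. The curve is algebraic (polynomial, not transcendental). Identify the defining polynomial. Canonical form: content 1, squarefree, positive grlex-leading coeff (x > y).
2*x^2 + x*y - 2*x + 1

1. deg p = 2.
2. From the visible intercepts: the curve avoids every integer y-axis point in the box; the curve avoids every integer x-axis point in the box.
3. Assembling these constraints gives the stated polynomial.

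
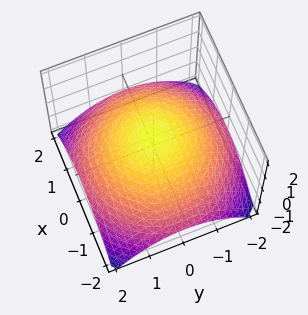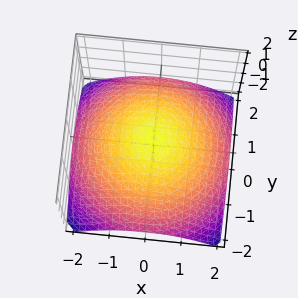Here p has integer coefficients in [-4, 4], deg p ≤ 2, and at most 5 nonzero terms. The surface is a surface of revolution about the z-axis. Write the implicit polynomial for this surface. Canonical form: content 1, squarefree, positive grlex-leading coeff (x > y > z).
The degree is 2 — no degree-1 surface has this shape.
By symmetry, the z-axis is an axis of rotation, so x and y enter only as x² + y².
Reading off the gridlines: a circular section at z = 0 has radius between 1 and 2.
Together with the visible shape, these determine p as stated.

x^2 + y^2 + 3*z - 2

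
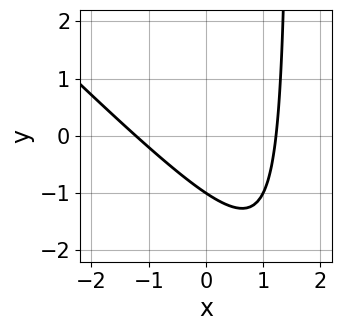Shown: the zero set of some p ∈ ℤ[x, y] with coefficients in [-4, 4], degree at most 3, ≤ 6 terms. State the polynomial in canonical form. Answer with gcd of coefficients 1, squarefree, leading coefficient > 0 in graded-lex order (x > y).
2*x^2 + 2*x*y - 3*y - 3

1. deg p = 2. A generic line meets the curve in up to 2 points.
2. Reading off the gridlines: it meets the y-axis at y = -1 (among the integer gridlines).
3. Together with the visible shape, these determine p as stated.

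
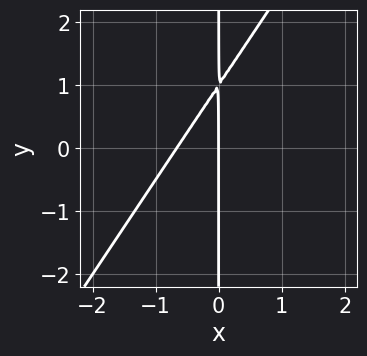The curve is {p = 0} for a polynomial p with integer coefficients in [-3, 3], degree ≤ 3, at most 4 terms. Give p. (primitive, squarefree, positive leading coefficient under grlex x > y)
1. The degree is 2 — the shape is more complex than any degree-1 curve.
2. From the axis intercepts and sections: it crosses the x-axis at the gridline x = 0; the visible y-axis segment lies entirely on the curve.
3. These observations pin down the coefficients.

3*x^2 - 2*x*y + 2*x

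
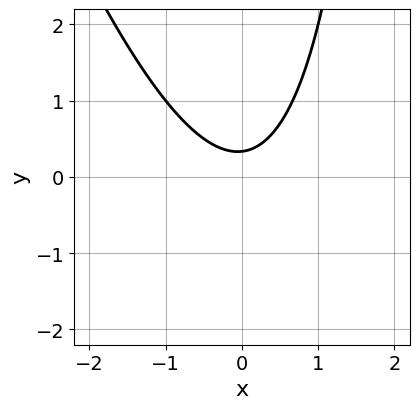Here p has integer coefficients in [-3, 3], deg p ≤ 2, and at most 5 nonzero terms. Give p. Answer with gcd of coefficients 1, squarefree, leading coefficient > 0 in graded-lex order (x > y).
3*x^2 + x*y - 3*y + 1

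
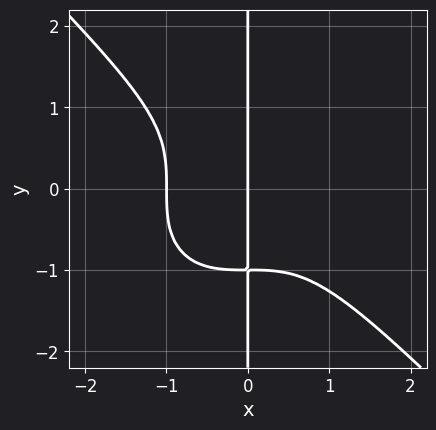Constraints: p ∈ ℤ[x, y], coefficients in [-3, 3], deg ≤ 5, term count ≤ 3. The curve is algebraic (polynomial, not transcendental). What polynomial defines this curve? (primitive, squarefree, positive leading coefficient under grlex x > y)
x^4 + x*y^3 + x

1. Degree: the shape is more complex than any degree-3 curve, so deg p = 4.
2. Checking where it meets the axes: the visible y-axis segment lies entirely on the curve; among the integer gridlines, it crosses the x-axis at x ∈ {-1, 0}.
3. The integer polynomial consistent with all of this is the stated p.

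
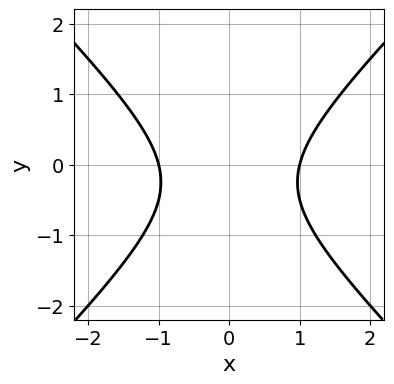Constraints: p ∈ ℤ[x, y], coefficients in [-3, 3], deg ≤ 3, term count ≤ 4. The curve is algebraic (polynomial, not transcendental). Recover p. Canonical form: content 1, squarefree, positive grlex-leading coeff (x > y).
2*x^2 - 2*y^2 - y - 2

The degree is 2 — a generic line meets the curve in up to 2 points.
Symmetries: the x ↦ −x reflection is a symmetry, so x appears only in even powers.
From the visible intercepts: no y-intercept at any integer in the box; among the integer gridlines, it crosses the x-axis at x ∈ {-1, 1}.
Fitting integer coefficients to these (and the overall shape) gives p.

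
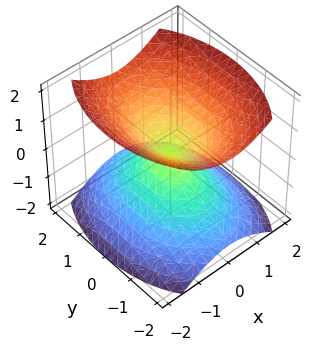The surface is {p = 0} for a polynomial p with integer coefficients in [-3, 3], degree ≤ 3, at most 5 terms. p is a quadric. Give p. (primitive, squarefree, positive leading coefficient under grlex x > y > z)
2*x^2 + y^2 - 2*z^2

1. I count 2 distinct pieces. They look like related sheets of one shape, so recover p as a whole.
2. deg p = 2. Two nappes meeting at a single point; a quadric.
3. Symmetries: it's symmetric under z → −z, forcing even powers of z; the x ↦ −x reflection is a symmetry, so x appears only in even powers; it's symmetric under y → −y, forcing even powers of y.
4. From the axis intercepts and sections: it crosses the x-axis at the gridline x = 0; one z-axis crossing is at z = 0; one y-axis crossing is at y = 0.
5. Assembling these constraints gives the stated polynomial.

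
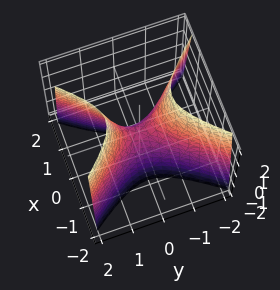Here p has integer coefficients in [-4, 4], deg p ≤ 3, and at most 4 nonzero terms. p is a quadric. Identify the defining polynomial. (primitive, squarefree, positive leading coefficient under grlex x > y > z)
(a) The degree is 2 — a saddle surface; a quadric.
(b) Symmetries: mirror symmetry x ↦ −x ⇒ only even powers of x; the y ↦ −y reflection is a symmetry, so y appears only in even powers.
(c) Reading off the gridlines: one x-axis crossing is at x = 0; it meets the y-axis at y = 0 (among the integer gridlines).
(d) Solving for integer coefficients yields p as stated.

3*x^2 - 2*y^2 + z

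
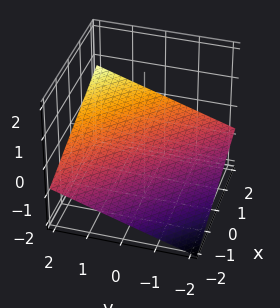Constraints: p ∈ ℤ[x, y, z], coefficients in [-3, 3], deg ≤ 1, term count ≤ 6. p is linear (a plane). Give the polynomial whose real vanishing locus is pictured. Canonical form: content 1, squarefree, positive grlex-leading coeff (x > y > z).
1. Degree: every cross-section is a straight line — this is a plane, so deg p = 1.
2. From the visible intercepts: it meets the y-axis at y = 2 (among the integer gridlines); one x-axis crossing is at x = 2.
3. Matching integer coefficients to the picture gives p.

x + y - 3*z - 2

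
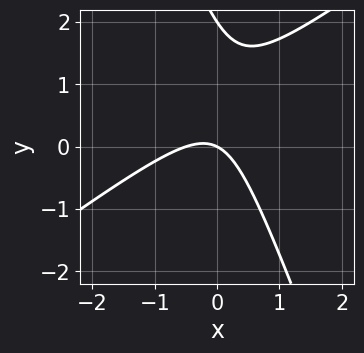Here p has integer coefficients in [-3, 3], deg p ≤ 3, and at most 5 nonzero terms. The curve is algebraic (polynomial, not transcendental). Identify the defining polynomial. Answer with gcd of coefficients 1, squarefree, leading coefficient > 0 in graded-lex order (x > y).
2*x^2 - 2*x*y - y^2 + x + 2*y

(a) deg p = 2. A generic line meets the curve in up to 2 points.
(b) Reading off the gridlines: it meets the x-axis at x = 0 (among the integer gridlines); among the integer gridlines, it crosses the y-axis at y ∈ {0, 2}.
(c) Fitting integer coefficients to these (and the overall shape) gives p.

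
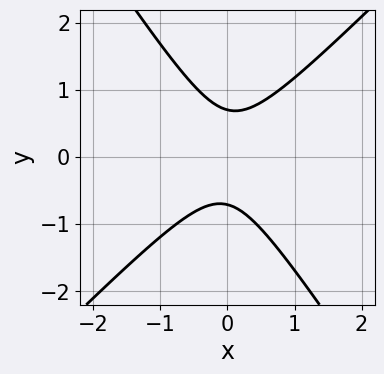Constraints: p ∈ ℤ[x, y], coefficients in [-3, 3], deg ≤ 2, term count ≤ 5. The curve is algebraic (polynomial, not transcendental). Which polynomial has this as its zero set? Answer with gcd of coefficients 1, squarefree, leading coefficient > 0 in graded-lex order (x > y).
3*x^2 - x*y - 2*y^2 + 1

Degree: no degree-1 curve has this shape, so deg p = 2.
Checking where it meets the axes: no x-intercept at any integer in the box.
Putting this together gives p.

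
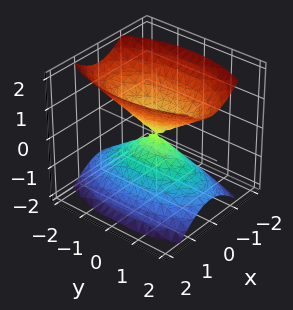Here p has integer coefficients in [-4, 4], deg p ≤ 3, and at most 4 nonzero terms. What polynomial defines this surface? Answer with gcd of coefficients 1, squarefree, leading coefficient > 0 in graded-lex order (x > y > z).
(a) There are 2 components. Treating them together as one polynomial.
(b) deg p = 2. Two nappes meeting at a single point; a quadric.
(c) Symmetries: mirror symmetry z ↦ −z ⇒ only even powers of z; mirror symmetry x ↦ −x ⇒ only even powers of x; mirror symmetry y ↦ −y ⇒ only even powers of y.
(d) Checking where it meets the axes: it crosses the x-axis at the gridline x = 0; it meets the z-axis at z = 0 (among the integer gridlines); it meets the y-axis at y = 0 (among the integer gridlines).
(e) Fitting integer coefficients to these (and the overall shape) gives p.

3*x^2 + y^2 - 2*z^2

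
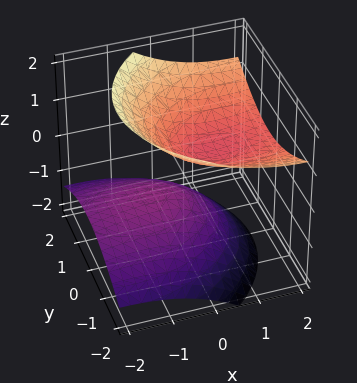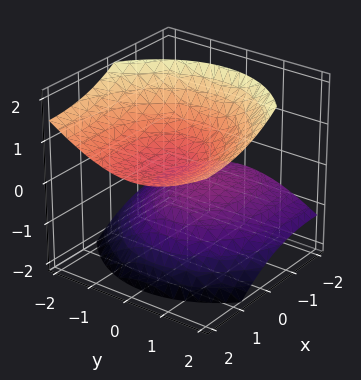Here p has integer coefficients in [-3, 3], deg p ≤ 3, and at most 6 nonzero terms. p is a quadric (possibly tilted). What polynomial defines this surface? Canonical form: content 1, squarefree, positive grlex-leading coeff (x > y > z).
x^2 - 3*x*z + 2*y^2 - 3*z^2 + 1

First, there are 2 components. Treating them together as one polynomial.
Then, degree: no degree-1 surface has this shape, so deg p = 2.
Then, checking where it meets the axes: no y-intercept at any integer in the box; the surface avoids every integer x-axis point in the box.
Finally, assembling these constraints gives the stated polynomial.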